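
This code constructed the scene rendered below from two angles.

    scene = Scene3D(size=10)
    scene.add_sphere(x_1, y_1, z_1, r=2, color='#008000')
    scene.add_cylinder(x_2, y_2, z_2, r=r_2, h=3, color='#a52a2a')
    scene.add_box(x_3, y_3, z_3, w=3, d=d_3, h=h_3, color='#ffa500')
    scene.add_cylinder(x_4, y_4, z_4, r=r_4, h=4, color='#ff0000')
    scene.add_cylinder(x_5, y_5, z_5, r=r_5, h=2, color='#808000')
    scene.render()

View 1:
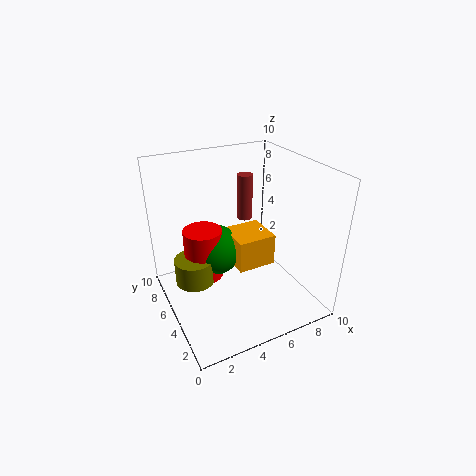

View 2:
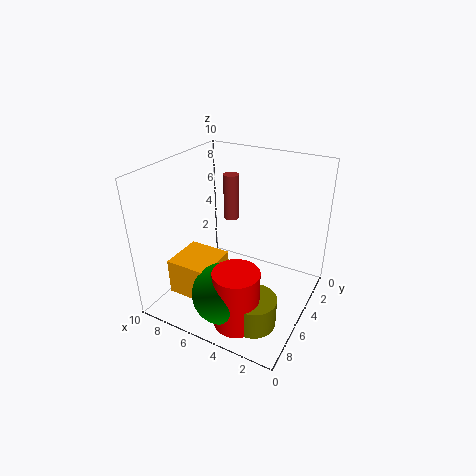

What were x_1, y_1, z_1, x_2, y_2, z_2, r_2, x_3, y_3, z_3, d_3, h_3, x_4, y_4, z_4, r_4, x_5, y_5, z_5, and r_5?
x_1 = 4.5; y_1 = 8; z_1 = 2.5; x_2 = 5.5; y_2 = 5; z_2 = 6.5; r_2 = 0.5; x_3 = 5.5; y_3 = 5.5; z_3 = 1.5; d_3 = 3; h_3 = 2.5; x_4 = 3.5; y_4 = 8; z_4 = 0.5; r_4 = 1.5; x_5 = 2.5; y_5 = 7.5; z_5 = 0.5; r_5 = 1.5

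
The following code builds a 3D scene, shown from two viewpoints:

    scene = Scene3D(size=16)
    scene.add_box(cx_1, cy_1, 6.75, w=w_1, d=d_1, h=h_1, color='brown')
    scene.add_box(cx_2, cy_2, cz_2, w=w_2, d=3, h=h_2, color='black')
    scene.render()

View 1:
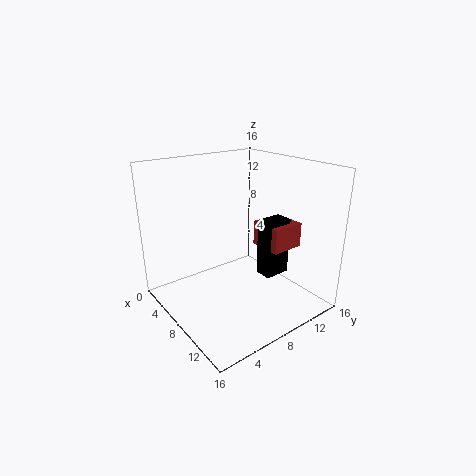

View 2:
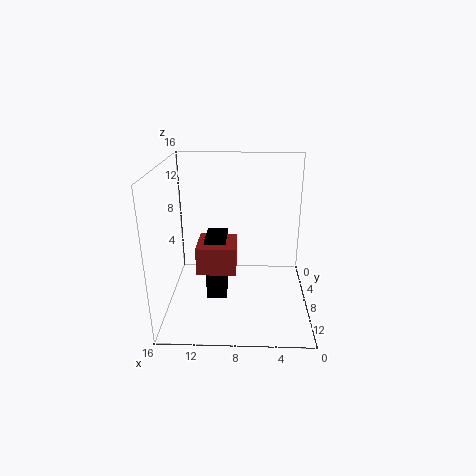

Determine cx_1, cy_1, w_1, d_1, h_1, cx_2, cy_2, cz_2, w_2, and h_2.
cx_1 = 8; cy_1 = 10.25; w_1 = 3.75; d_1 = 3.75; h_1 = 2.75; cx_2 = 9; cy_2 = 10; cz_2 = 3.5; w_2 = 2; h_2 = 6.5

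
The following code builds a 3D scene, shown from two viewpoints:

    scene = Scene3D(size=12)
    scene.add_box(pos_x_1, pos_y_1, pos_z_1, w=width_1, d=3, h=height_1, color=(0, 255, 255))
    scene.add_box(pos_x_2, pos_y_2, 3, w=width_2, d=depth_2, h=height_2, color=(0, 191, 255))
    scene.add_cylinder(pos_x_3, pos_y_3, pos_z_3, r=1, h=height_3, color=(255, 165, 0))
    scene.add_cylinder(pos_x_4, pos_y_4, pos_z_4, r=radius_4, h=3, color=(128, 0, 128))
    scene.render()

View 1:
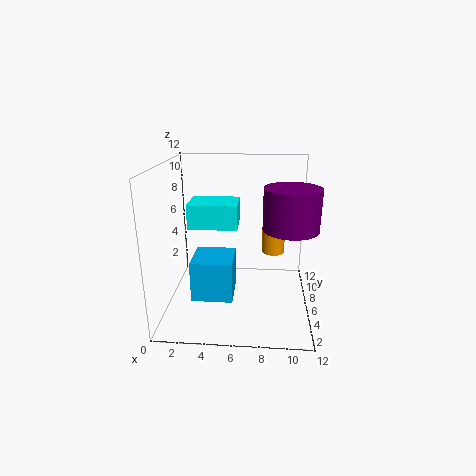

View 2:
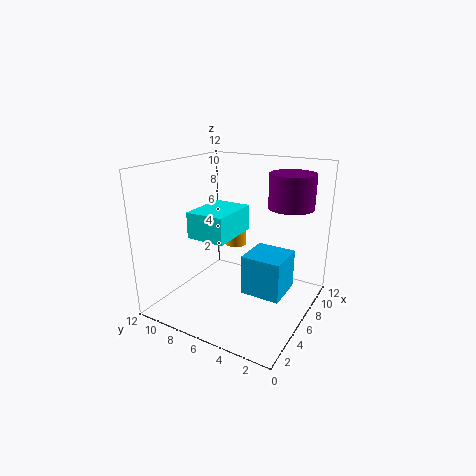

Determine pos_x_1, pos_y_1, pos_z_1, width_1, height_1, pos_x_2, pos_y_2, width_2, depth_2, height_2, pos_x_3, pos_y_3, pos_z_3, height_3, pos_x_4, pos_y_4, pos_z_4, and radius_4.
pos_x_1 = 2
pos_y_1 = 5
pos_z_1 = 7
width_1 = 4
height_1 = 2
pos_x_2 = 3
pos_y_2 = 1
width_2 = 3
depth_2 = 3
height_2 = 3
pos_x_3 = 9
pos_y_3 = 8
pos_z_3 = 4
height_3 = 2
pos_x_4 = 10
pos_y_4 = 3
pos_z_4 = 8
radius_4 = 2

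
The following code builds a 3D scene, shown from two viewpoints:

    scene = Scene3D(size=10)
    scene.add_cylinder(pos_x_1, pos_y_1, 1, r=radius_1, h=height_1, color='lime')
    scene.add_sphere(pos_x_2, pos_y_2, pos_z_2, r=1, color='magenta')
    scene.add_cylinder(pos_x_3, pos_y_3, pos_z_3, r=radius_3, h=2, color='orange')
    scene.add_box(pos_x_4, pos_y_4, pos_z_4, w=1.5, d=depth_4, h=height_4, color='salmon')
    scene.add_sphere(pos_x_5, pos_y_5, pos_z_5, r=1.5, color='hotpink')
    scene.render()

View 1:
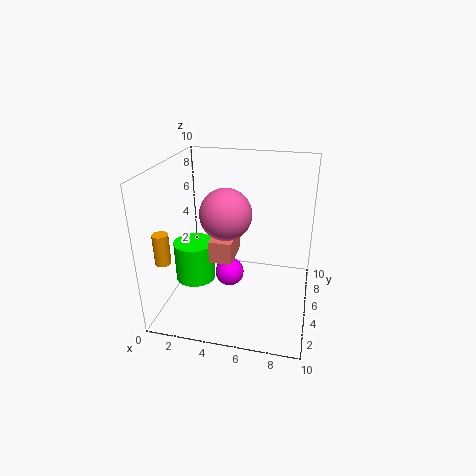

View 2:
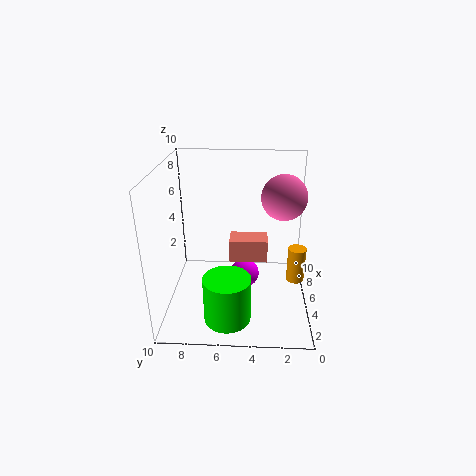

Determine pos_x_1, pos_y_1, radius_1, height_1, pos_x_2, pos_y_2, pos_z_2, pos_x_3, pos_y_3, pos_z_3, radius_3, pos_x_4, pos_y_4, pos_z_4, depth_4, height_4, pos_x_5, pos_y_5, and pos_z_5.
pos_x_1 = 1.5
pos_y_1 = 5.5
radius_1 = 1.5
height_1 = 3
pos_x_2 = 4.5
pos_y_2 = 4.5
pos_z_2 = 2.5
pos_x_3 = 1
pos_y_3 = 1.5
pos_z_3 = 4.5
radius_3 = 0.5
pos_x_4 = 3.5
pos_y_4 = 3
pos_z_4 = 4
depth_4 = 2.5
height_4 = 1.5
pos_x_5 = 5
pos_y_5 = 2
pos_z_5 = 8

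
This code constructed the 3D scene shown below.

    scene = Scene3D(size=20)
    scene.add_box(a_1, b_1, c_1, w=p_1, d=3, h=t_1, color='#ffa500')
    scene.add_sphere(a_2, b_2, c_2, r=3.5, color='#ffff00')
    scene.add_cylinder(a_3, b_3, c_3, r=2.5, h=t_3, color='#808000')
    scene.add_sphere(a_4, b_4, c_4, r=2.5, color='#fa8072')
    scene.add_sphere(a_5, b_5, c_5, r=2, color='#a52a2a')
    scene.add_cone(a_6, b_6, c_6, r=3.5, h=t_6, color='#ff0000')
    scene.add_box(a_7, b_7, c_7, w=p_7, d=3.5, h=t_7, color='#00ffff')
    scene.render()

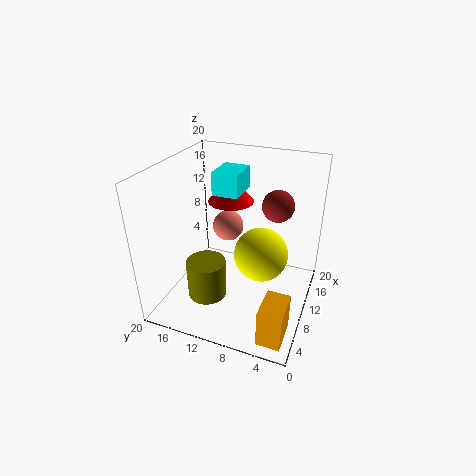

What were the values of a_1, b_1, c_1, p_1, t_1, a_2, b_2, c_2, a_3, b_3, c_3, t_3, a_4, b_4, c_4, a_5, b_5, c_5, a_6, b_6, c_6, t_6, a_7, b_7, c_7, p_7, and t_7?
a_1 = 0.5, b_1 = 1, c_1 = 1.5, p_1 = 4.5, t_1 = 5, a_2 = 8, b_2 = 6, c_2 = 9.5, a_3 = 4, b_3 = 12, c_3 = 4.5, t_3 = 5, a_4 = 17, b_4 = 14.5, c_4 = 7.5, a_5 = 9.5, b_5 = 4.5, c_5 = 16, a_6 = 16, b_6 = 13.5, c_6 = 12.5, t_6 = 4, a_7 = 8.5, b_7 = 9.5, c_7 = 16.5, p_7 = 4.5, t_7 = 3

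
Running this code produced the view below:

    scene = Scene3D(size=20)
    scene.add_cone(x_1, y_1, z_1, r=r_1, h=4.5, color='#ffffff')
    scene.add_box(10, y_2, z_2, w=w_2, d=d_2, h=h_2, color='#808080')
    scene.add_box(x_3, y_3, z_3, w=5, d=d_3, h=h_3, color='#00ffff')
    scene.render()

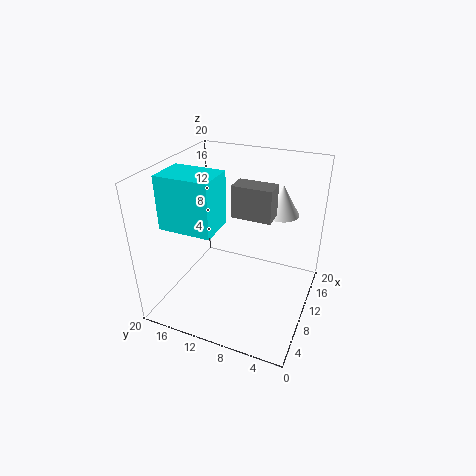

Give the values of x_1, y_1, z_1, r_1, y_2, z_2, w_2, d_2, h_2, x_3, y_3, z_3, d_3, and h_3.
x_1 = 15.5
y_1 = 5.5
z_1 = 12
r_1 = 2.5
y_2 = 5.5
z_2 = 13
w_2 = 3
d_2 = 5.5
h_2 = 4.5
x_3 = 3.5
y_3 = 11
z_3 = 13
d_3 = 7
h_3 = 7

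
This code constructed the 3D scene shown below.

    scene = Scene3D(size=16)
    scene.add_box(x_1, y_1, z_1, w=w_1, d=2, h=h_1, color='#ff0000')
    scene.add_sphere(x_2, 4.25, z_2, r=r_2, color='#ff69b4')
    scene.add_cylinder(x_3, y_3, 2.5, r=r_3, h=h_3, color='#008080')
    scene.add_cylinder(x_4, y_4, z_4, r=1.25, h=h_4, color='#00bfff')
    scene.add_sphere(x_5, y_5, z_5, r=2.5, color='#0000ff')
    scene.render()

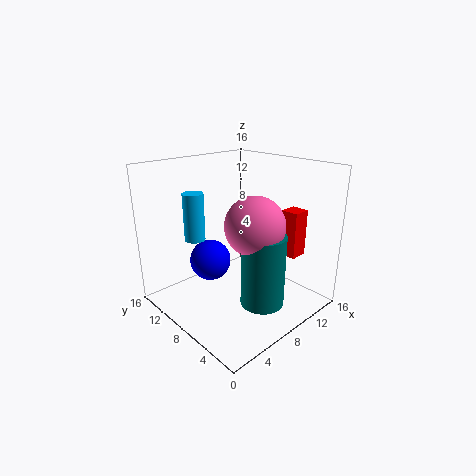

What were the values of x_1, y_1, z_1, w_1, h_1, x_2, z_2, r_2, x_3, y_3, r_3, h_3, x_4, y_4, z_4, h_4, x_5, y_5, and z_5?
x_1 = 12
y_1 = 3.25
z_1 = 5.75
w_1 = 2
h_1 = 5.25
x_2 = 6.75
z_2 = 10.75
r_2 = 3
x_3 = 7
y_3 = 3.25
r_3 = 2.25
h_3 = 7.5
x_4 = 6.25
y_4 = 13.75
z_4 = 6.5
h_4 = 5.75
x_5 = 7.5
y_5 = 12.5
z_5 = 3.75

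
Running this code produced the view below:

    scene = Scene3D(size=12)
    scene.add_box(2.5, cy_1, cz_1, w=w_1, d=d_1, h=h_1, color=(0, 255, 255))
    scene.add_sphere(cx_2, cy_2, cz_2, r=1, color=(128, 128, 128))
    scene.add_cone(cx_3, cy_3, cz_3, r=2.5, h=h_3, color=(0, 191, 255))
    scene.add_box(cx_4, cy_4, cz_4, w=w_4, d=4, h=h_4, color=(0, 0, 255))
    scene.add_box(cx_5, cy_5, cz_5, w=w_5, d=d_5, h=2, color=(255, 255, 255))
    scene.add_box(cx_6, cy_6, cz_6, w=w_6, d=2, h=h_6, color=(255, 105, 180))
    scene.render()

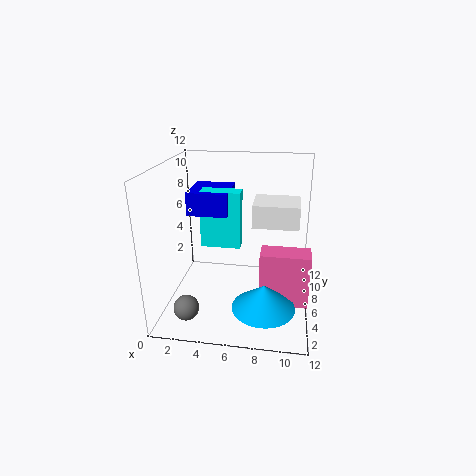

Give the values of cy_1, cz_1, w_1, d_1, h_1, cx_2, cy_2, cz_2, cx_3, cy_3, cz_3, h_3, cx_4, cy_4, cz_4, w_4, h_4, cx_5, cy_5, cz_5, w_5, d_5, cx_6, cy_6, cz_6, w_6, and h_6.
cy_1 = 7, cz_1 = 4.5, w_1 = 3.5, d_1 = 1.5, h_1 = 5, cx_2 = 2.5, cy_2 = 2, cz_2 = 1.5, cx_3 = 8.5, cy_3 = 3, cz_3 = 1.5, h_3 = 2, cx_4 = 1.5, cy_4 = 6.5, cz_4 = 7.5, w_4 = 3.5, h_4 = 2, cx_5 = 7, cy_5 = 7, cz_5 = 6.5, w_5 = 4, d_5 = 3.5, cx_6 = 8, cy_6 = 4, cz_6 = 1, w_6 = 4, h_6 = 4.5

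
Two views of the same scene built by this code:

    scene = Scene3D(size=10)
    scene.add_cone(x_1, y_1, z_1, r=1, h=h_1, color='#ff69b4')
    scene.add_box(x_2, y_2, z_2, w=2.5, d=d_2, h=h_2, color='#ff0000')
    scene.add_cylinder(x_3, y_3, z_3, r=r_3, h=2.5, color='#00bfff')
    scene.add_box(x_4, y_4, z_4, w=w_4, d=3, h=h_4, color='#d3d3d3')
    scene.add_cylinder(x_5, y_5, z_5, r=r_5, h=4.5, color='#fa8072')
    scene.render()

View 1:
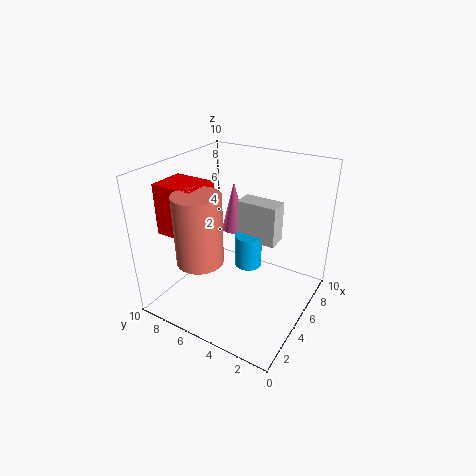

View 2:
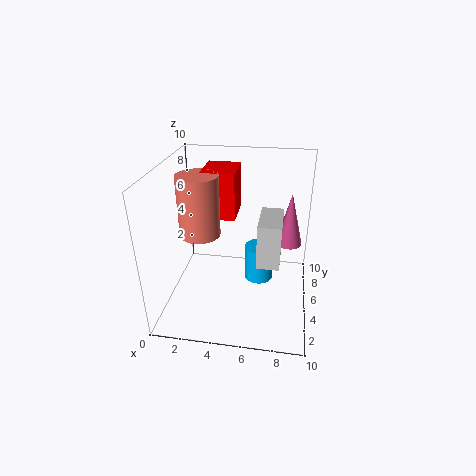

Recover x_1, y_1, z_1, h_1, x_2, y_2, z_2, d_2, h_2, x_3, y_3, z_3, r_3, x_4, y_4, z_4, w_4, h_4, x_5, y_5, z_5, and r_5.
x_1 = 8.5; y_1 = 7.5; z_1 = 3.5; h_1 = 4; x_2 = 2; y_2 = 6.5; z_2 = 5.5; d_2 = 3; h_2 = 3.5; x_3 = 6.5; y_3 = 5; z_3 = 2; r_3 = 1; x_4 = 6.5; y_4 = 3; z_4 = 4; w_4 = 1.5; h_4 = 3; x_5 = 2; y_5 = 6; z_5 = 4.5; r_5 = 1.5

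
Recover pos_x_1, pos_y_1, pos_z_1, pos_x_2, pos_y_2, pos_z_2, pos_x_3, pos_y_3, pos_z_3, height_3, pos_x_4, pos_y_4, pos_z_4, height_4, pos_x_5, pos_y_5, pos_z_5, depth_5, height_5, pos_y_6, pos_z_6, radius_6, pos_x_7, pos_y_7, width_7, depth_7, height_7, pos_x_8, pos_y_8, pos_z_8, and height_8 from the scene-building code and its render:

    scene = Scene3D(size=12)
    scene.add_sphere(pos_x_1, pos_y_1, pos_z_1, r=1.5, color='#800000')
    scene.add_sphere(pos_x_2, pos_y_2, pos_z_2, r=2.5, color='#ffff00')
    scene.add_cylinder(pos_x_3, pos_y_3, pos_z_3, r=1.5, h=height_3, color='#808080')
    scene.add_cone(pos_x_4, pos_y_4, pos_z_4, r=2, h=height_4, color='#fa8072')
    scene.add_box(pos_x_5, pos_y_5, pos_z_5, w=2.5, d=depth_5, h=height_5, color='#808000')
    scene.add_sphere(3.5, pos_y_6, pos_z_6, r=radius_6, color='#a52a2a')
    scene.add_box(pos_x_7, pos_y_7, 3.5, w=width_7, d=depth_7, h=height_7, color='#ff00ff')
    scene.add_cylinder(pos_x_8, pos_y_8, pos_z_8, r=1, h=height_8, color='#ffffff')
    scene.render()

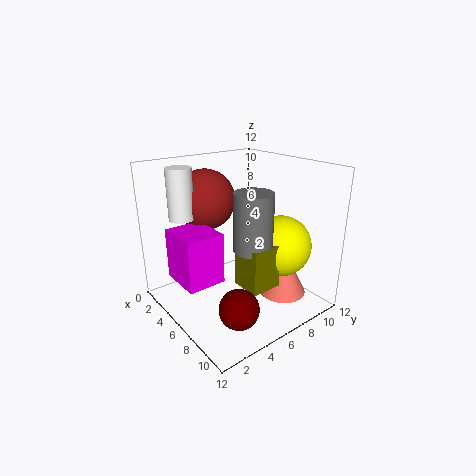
pos_x_1 = 10; pos_y_1 = 3; pos_z_1 = 2.5; pos_x_2 = 8.5; pos_y_2 = 8.5; pos_z_2 = 5.5; pos_x_3 = 8.5; pos_y_3 = 5.5; pos_z_3 = 6; height_3 = 4.5; pos_x_4 = 8.5; pos_y_4 = 9; pos_z_4 = 1; height_4 = 4; pos_x_5 = 7.5; pos_y_5 = 4.5; pos_z_5 = 3; depth_5 = 2.5; height_5 = 3.5; pos_y_6 = 4.5; pos_z_6 = 9; radius_6 = 2.5; pos_x_7 = 4; pos_y_7 = 0.5; width_7 = 3.5; depth_7 = 3; height_7 = 4; pos_x_8 = 4; pos_y_8 = 2; pos_z_8 = 8; height_8 = 4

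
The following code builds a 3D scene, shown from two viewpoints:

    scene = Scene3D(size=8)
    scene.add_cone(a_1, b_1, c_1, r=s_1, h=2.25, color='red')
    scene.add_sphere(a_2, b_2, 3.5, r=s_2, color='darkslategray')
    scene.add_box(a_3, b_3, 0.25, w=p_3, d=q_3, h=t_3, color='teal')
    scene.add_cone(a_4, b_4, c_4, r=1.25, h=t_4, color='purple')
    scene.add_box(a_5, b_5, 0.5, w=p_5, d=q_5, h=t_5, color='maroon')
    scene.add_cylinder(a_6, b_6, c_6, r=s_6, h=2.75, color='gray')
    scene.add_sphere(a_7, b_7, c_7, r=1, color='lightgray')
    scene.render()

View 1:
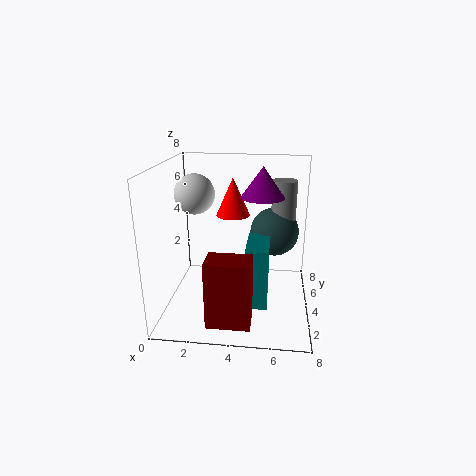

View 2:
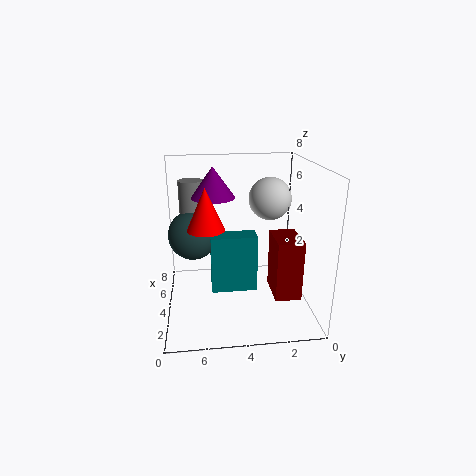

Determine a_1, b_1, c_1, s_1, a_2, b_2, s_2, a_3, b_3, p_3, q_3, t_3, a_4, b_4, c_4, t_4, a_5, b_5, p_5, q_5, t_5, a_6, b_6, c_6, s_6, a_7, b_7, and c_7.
a_1 = 3.5
b_1 = 5.75
c_1 = 4.75
s_1 = 1
a_2 = 6
b_2 = 6.5
s_2 = 1.5
a_3 = 4.5
b_3 = 2.75
p_3 = 1.25
q_3 = 2.75
t_3 = 3.5
a_4 = 5.25
b_4 = 5.25
c_4 = 6
t_4 = 1.75
a_5 = 2.75
b_5 = 0.5
p_5 = 2.25
q_5 = 1.5
t_5 = 3.5
a_6 = 6.5
b_6 = 6.5
c_6 = 4
s_6 = 0.75
a_7 = 2
b_7 = 2.75
c_7 = 6.75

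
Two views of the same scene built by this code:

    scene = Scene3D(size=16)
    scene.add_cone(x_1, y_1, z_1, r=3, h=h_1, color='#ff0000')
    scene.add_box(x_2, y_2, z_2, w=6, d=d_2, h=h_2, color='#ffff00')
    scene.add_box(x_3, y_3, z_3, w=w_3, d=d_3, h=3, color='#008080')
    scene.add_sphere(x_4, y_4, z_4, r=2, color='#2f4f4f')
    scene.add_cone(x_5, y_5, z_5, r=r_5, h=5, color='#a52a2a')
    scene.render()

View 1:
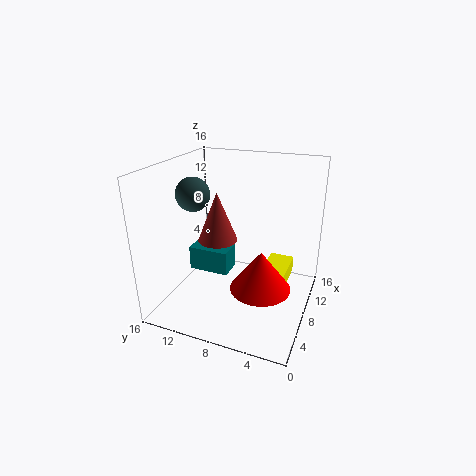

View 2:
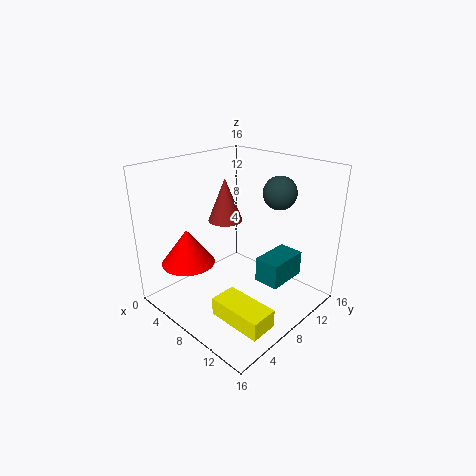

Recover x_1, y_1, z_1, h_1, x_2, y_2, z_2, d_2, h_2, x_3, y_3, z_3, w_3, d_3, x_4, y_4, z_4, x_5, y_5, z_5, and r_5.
x_1 = 4; y_1 = 4; z_1 = 5; h_1 = 4; x_2 = 9; y_2 = 3; z_2 = 1; d_2 = 3; h_2 = 2; x_3 = 9; y_3 = 10; z_3 = 2; w_3 = 3; d_3 = 5; x_4 = 9; y_4 = 14; z_4 = 12; x_5 = 5; y_5 = 9; z_5 = 9; r_5 = 2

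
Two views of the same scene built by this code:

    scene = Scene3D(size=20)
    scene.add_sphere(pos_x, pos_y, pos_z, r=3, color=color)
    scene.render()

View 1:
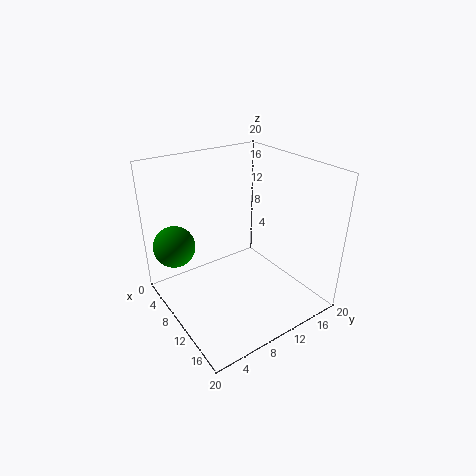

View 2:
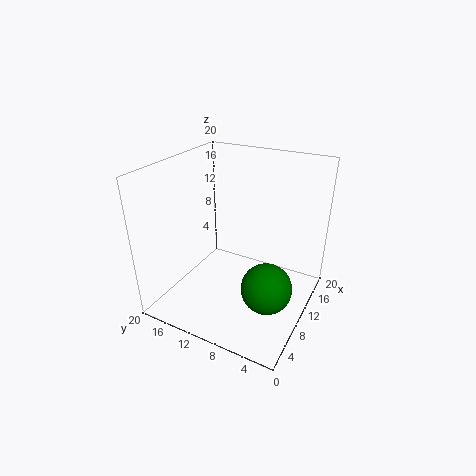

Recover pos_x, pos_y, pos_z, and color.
pos_x = 4, pos_y = 3, pos_z = 8, color = 'green'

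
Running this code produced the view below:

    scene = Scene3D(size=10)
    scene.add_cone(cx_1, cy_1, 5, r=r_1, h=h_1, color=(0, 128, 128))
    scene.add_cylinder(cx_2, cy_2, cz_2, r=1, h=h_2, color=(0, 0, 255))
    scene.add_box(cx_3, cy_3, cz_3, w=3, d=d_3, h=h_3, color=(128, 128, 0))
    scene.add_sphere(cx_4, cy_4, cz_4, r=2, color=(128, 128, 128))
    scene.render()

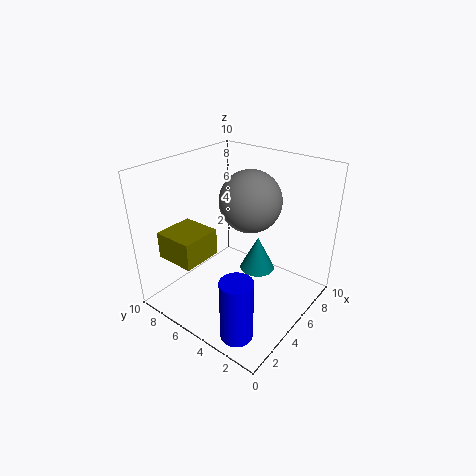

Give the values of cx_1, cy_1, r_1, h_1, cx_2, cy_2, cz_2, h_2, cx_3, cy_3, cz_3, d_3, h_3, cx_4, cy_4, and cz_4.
cx_1 = 3, cy_1 = 2, r_1 = 1, h_1 = 2, cx_2 = 1, cy_2 = 2, cz_2 = 1, h_2 = 4, cx_3 = 2, cy_3 = 7, cz_3 = 3, d_3 = 3, h_3 = 2, cx_4 = 5, cy_4 = 4, cz_4 = 8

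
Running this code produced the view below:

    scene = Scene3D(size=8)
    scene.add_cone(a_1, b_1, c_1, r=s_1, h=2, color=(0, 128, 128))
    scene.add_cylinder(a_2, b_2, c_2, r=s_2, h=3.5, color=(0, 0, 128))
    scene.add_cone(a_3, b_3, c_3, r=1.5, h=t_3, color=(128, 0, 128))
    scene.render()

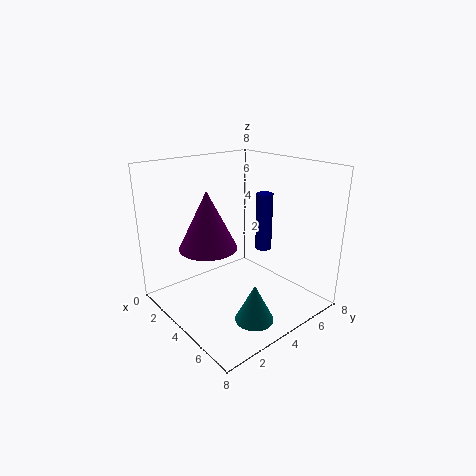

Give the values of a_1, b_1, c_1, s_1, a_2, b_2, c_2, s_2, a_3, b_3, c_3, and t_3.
a_1 = 6.5
b_1 = 3
c_1 = 0.5
s_1 = 1
a_2 = 3.5
b_2 = 6.5
c_2 = 2.5
s_2 = 0.5
a_3 = 4
b_3 = 2
c_3 = 4
t_3 = 3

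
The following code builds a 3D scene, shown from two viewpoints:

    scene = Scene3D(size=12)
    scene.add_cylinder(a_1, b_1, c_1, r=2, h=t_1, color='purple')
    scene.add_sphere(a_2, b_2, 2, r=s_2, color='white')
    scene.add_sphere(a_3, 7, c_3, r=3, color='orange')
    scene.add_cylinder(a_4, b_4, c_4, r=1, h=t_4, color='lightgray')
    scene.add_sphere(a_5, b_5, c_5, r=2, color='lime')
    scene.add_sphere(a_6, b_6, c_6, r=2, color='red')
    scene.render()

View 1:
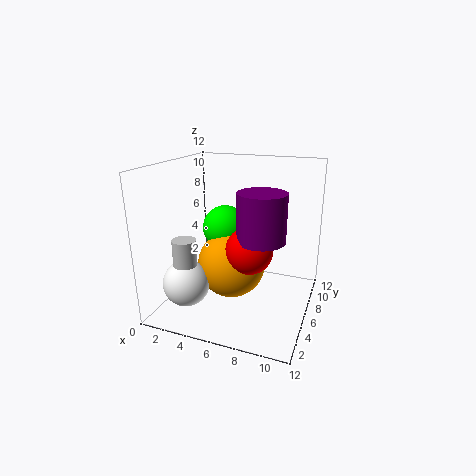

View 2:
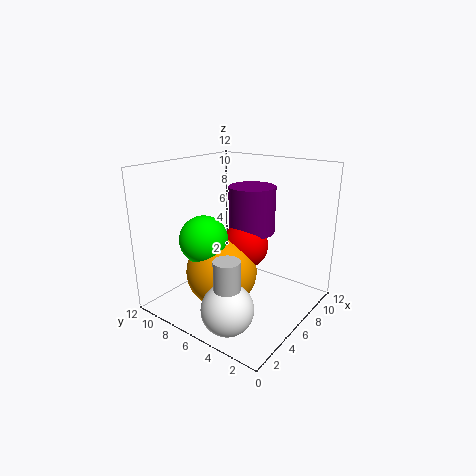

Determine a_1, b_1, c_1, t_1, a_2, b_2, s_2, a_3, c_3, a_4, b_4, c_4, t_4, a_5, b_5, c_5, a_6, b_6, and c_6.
a_1 = 8, b_1 = 6, c_1 = 6, t_1 = 4, a_2 = 2, b_2 = 4, s_2 = 2, a_3 = 5, c_3 = 3, a_4 = 2, b_4 = 4, c_4 = 1, t_4 = 5, a_5 = 4, b_5 = 8, c_5 = 6, a_6 = 7, b_6 = 6, c_6 = 5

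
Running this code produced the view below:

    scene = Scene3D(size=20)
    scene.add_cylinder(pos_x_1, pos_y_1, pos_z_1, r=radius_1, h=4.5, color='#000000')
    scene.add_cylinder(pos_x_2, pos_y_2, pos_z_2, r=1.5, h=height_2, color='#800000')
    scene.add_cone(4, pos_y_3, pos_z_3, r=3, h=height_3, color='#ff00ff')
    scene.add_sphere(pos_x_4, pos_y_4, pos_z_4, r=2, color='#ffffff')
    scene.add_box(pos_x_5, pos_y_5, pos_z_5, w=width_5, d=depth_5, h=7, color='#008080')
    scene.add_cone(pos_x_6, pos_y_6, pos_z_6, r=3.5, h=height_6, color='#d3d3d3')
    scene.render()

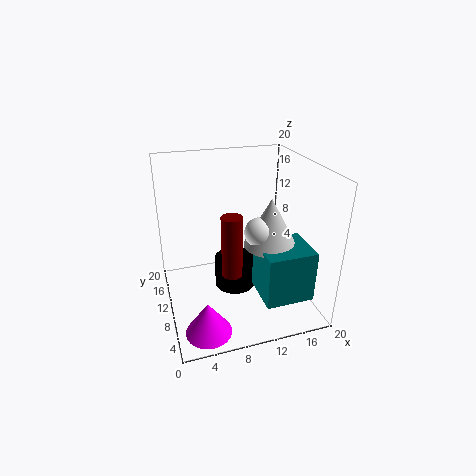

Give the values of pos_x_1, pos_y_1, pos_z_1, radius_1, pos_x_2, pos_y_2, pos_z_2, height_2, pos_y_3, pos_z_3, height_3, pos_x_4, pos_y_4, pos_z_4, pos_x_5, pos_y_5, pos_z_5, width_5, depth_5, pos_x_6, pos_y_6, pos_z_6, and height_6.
pos_x_1 = 10; pos_y_1 = 11.5; pos_z_1 = 1.5; radius_1 = 3; pos_x_2 = 9; pos_y_2 = 9.5; pos_z_2 = 4.5; height_2 = 9; pos_y_3 = 3.5; pos_z_3 = 0.5; height_3 = 4.5; pos_x_4 = 12; pos_y_4 = 7; pos_z_4 = 12; pos_x_5 = 11.5; pos_y_5 = 2; pos_z_5 = 3.5; width_5 = 6.5; depth_5 = 6; pos_x_6 = 13.5; pos_y_6 = 7; pos_z_6 = 10; height_6 = 6.5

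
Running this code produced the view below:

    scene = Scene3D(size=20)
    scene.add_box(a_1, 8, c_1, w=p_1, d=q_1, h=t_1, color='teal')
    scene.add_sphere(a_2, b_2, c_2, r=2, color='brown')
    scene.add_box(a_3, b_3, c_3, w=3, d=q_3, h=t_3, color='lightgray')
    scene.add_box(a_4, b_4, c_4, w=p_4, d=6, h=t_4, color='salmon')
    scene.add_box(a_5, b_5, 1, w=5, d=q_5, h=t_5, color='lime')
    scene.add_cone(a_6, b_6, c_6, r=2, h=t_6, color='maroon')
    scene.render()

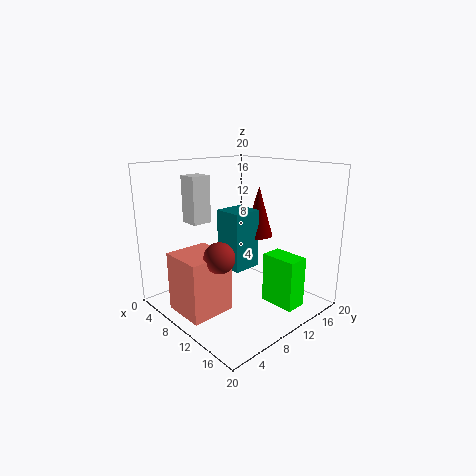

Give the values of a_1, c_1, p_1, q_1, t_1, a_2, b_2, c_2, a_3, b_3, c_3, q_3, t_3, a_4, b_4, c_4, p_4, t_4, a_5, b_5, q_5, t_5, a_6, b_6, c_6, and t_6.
a_1 = 8
c_1 = 6
p_1 = 4
q_1 = 4
t_1 = 8
a_2 = 12
b_2 = 5
c_2 = 9
a_3 = 1
b_3 = 7
c_3 = 11
q_3 = 3
t_3 = 7
a_4 = 6
b_4 = 1
c_4 = 1
p_4 = 6
t_4 = 8
a_5 = 13
b_5 = 12
q_5 = 3
t_5 = 7
a_6 = 11
b_6 = 13
c_6 = 10
t_6 = 7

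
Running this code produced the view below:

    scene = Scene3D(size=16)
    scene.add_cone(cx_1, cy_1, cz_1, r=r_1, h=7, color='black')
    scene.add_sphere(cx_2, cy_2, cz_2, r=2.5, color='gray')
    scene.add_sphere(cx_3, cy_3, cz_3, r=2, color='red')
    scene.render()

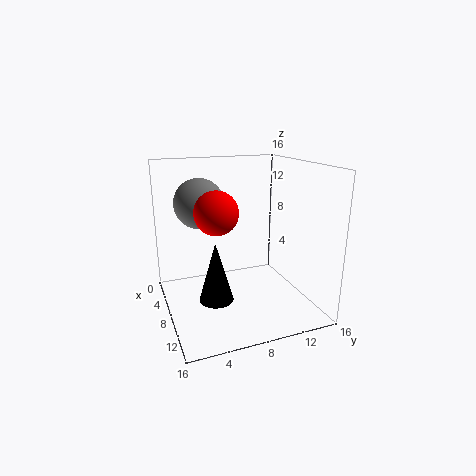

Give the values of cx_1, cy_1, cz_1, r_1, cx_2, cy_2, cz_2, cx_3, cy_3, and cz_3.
cx_1 = 7.5
cy_1 = 5.5
cz_1 = 0.5
r_1 = 2
cx_2 = 9
cy_2 = 3.5
cz_2 = 12.5
cx_3 = 13
cy_3 = 4
cz_3 = 12.5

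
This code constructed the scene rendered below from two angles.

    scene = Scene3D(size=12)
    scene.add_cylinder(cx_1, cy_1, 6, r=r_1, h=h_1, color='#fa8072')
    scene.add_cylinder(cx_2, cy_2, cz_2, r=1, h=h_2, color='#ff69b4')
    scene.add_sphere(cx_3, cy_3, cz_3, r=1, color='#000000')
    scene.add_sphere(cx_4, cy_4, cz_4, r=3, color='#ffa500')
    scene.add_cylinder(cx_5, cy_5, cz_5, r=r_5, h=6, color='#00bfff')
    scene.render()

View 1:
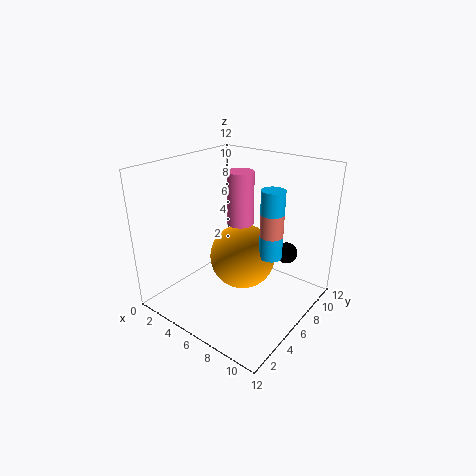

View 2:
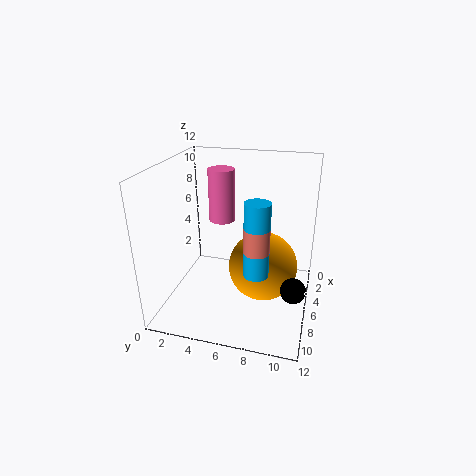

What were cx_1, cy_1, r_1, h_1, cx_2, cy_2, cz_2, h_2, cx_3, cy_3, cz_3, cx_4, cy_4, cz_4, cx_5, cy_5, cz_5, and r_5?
cx_1 = 8, cy_1 = 8, r_1 = 1, h_1 = 2, cx_2 = 7, cy_2 = 5, cz_2 = 8, h_2 = 4, cx_3 = 8, cy_3 = 11, cz_3 = 3, cx_4 = 5, cy_4 = 8, cz_4 = 3, cx_5 = 8, cy_5 = 8, cz_5 = 4, r_5 = 1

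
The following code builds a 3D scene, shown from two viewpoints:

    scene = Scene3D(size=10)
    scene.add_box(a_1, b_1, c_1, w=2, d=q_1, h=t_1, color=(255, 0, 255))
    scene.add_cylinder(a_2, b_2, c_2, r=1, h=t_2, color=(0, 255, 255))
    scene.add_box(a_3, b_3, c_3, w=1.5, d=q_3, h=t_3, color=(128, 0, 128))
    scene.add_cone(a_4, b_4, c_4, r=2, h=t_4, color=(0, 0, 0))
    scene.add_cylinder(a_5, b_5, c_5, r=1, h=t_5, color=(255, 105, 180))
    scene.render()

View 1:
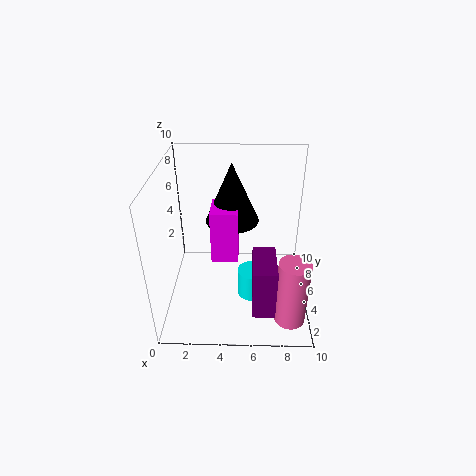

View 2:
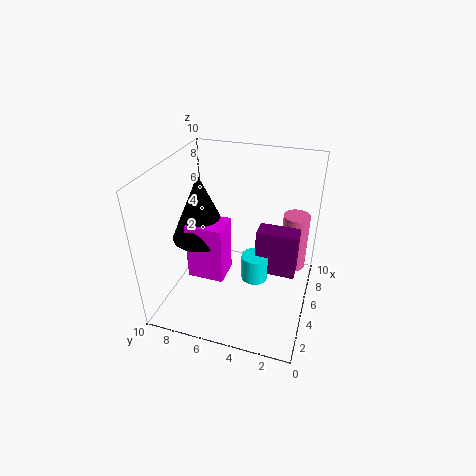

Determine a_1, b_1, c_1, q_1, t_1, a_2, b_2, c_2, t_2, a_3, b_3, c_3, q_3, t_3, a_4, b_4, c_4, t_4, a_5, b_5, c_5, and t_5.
a_1 = 3
b_1 = 5.5
c_1 = 2.5
q_1 = 2.5
t_1 = 4
a_2 = 6
b_2 = 4
c_2 = 1
t_2 = 2
a_3 = 6
b_3 = 1
c_3 = 1.5
q_3 = 3
t_3 = 3.5
a_4 = 4.5
b_4 = 7.5
c_4 = 5
t_4 = 4.5
a_5 = 8.5
b_5 = 1.5
c_5 = 1
t_5 = 4.5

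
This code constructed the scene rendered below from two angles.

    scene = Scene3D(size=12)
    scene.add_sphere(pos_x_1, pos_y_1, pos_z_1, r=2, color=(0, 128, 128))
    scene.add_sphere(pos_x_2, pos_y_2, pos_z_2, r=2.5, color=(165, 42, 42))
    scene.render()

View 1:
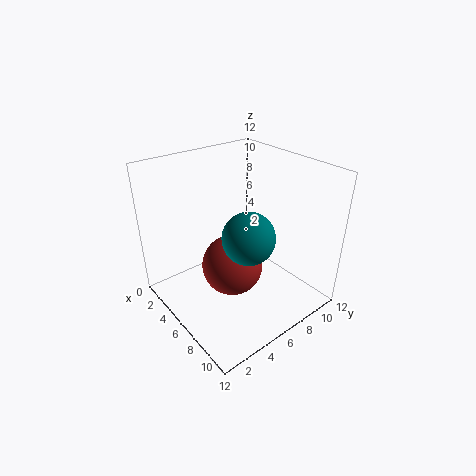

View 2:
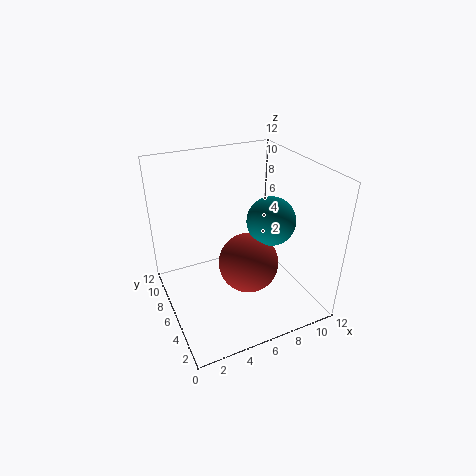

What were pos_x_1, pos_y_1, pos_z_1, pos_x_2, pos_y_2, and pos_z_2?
pos_x_1 = 8.5, pos_y_1 = 5, pos_z_1 = 7.5, pos_x_2 = 6.5, pos_y_2 = 5, pos_z_2 = 4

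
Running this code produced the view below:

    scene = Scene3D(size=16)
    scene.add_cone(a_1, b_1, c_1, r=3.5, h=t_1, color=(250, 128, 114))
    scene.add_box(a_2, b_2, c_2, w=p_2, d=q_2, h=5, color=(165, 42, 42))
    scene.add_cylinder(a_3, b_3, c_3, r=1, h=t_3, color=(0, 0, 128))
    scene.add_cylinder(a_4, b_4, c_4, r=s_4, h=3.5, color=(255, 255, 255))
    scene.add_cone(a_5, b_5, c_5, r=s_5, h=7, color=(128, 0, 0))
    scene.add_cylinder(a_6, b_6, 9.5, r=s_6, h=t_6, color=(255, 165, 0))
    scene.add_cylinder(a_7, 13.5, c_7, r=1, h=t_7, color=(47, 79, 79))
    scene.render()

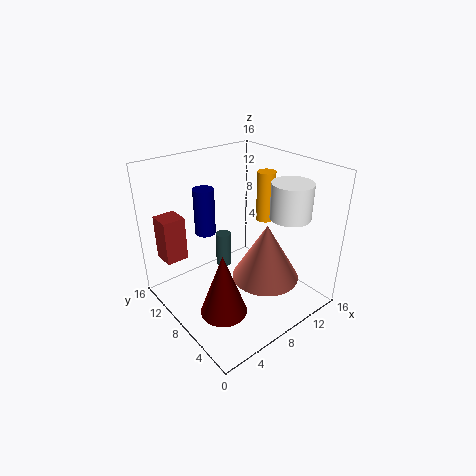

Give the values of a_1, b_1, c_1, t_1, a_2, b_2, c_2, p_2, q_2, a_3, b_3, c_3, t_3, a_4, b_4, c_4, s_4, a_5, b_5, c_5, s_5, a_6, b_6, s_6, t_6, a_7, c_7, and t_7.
a_1 = 8.5
b_1 = 4
c_1 = 5
t_1 = 6
a_2 = 1
b_2 = 11.5
c_2 = 5.5
p_2 = 2.5
q_2 = 2.5
a_3 = 3.5
b_3 = 7.5
c_3 = 10.5
t_3 = 4.5
a_4 = 10
b_4 = 2.5
c_4 = 12
s_4 = 2
a_5 = 4
b_5 = 5.5
c_5 = 1.5
s_5 = 2.5
a_6 = 11.5
b_6 = 7.5
s_6 = 1
t_6 = 5.5
a_7 = 10
c_7 = 1
t_7 = 4.5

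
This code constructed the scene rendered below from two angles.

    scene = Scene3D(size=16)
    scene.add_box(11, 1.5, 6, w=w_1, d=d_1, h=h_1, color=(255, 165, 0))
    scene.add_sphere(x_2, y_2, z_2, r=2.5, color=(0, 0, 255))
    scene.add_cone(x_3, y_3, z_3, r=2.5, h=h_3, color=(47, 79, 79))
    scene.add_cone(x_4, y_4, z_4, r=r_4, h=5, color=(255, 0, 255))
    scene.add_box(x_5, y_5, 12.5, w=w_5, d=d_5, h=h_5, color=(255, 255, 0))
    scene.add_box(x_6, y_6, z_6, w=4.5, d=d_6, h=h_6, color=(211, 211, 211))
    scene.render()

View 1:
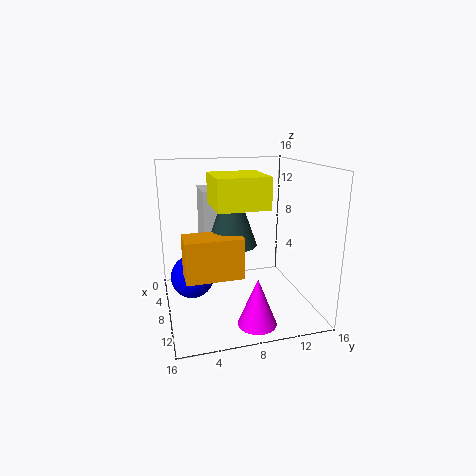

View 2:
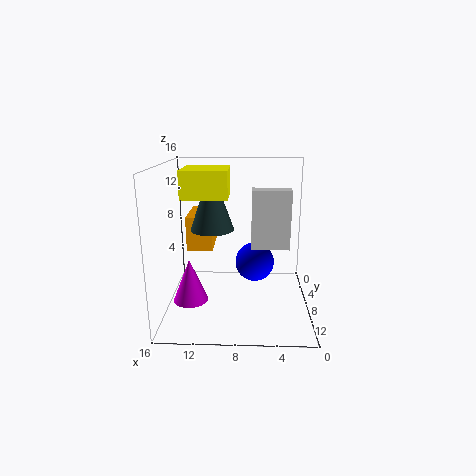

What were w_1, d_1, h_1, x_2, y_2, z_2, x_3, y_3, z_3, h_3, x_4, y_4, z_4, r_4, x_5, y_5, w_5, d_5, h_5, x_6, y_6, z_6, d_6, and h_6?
w_1 = 3, d_1 = 5.5, h_1 = 4, x_2 = 6, y_2 = 3, z_2 = 3, x_3 = 11, y_3 = 6.5, z_3 = 8.5, h_3 = 7, x_4 = 13.5, y_4 = 8.5, z_4 = 0.5, r_4 = 2, x_5 = 9, y_5 = 4.5, w_5 = 5, d_5 = 5, h_5 = 3, x_6 = 2, y_6 = 4.5, z_6 = 6, d_6 = 2, h_6 = 7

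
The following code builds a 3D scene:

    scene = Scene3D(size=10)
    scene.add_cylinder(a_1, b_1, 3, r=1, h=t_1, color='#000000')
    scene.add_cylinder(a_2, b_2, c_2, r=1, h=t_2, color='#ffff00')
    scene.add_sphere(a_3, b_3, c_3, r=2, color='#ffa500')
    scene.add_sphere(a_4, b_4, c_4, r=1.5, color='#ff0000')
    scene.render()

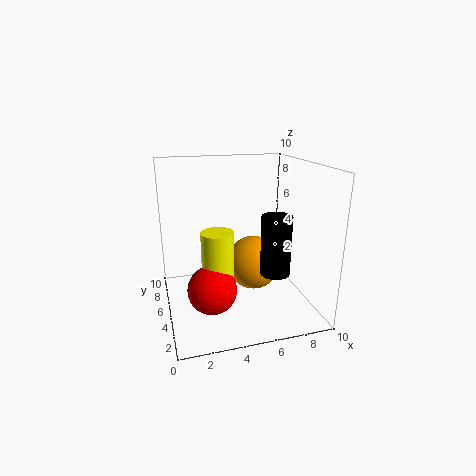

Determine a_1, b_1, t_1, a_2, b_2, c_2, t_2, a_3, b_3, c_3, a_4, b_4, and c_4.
a_1 = 7, b_1 = 3, t_1 = 4, a_2 = 3, b_2 = 2.5, c_2 = 2, t_2 = 4.5, a_3 = 6.5, b_3 = 6, c_3 = 2.5, a_4 = 2.5, b_4 = 2, c_4 = 3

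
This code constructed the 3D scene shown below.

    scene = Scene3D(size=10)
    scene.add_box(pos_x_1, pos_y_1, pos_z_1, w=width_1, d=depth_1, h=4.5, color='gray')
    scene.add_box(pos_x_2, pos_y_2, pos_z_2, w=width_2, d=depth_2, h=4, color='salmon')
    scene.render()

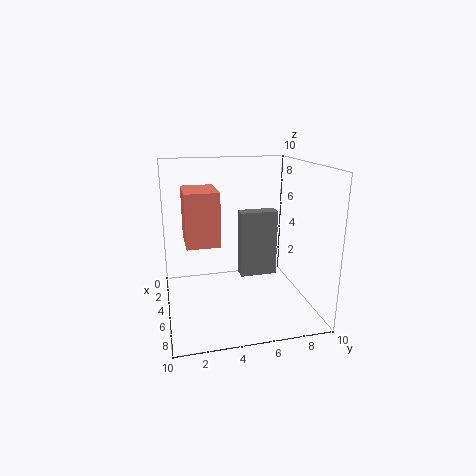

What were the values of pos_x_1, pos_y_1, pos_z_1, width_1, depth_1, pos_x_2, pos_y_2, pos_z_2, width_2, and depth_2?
pos_x_1 = 5; pos_y_1 = 5; pos_z_1 = 2.5; width_1 = 1; depth_1 = 2.5; pos_x_2 = 0.5; pos_y_2 = 1.5; pos_z_2 = 4; width_2 = 3.5; depth_2 = 2.5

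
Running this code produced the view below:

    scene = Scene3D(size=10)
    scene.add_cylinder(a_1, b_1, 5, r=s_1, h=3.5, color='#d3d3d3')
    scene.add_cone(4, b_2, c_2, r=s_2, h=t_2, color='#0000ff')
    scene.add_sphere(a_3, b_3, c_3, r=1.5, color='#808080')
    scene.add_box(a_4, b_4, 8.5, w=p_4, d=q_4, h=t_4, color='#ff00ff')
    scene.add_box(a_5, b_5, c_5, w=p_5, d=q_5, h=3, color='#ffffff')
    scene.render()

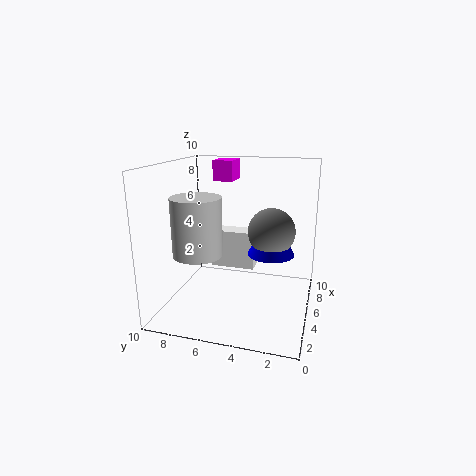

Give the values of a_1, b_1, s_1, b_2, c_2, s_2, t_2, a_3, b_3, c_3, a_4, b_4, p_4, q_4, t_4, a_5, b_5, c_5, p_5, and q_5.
a_1 = 1.5
b_1 = 6.5
s_1 = 1.5
b_2 = 2.5
c_2 = 4.5
s_2 = 1.5
t_2 = 3
a_3 = 4
b_3 = 2.5
c_3 = 6
a_4 = 7
b_4 = 6
p_4 = 2
q_4 = 1.5
t_4 = 1.5
a_5 = 7.5
b_5 = 4.5
c_5 = 1.5
p_5 = 1.5
q_5 = 3.5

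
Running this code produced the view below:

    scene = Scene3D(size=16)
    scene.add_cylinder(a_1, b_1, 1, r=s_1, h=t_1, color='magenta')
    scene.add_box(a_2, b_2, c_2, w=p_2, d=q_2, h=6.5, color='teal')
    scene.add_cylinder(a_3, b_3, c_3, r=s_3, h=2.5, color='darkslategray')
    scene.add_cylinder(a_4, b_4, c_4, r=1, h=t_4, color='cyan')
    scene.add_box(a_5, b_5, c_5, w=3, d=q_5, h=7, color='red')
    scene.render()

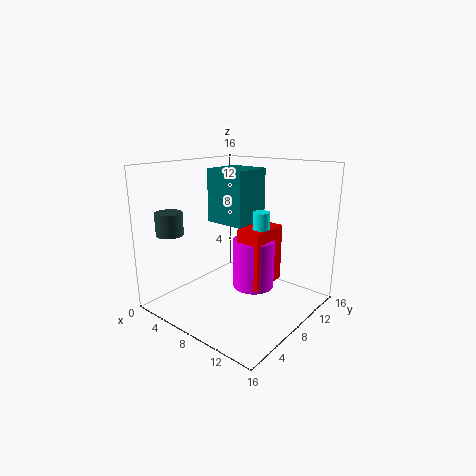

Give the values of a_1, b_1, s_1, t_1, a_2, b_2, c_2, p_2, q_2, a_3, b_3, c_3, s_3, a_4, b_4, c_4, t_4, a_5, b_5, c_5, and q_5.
a_1 = 8
b_1 = 11
s_1 = 2.5
t_1 = 6
a_2 = 2
b_2 = 9.5
c_2 = 8.5
p_2 = 5
q_2 = 5
a_3 = 2.5
b_3 = 3
c_3 = 8.5
s_3 = 1.5
a_4 = 9
b_4 = 11
c_4 = 7.5
t_4 = 3
a_5 = 7
b_5 = 9
c_5 = 1.5
q_5 = 5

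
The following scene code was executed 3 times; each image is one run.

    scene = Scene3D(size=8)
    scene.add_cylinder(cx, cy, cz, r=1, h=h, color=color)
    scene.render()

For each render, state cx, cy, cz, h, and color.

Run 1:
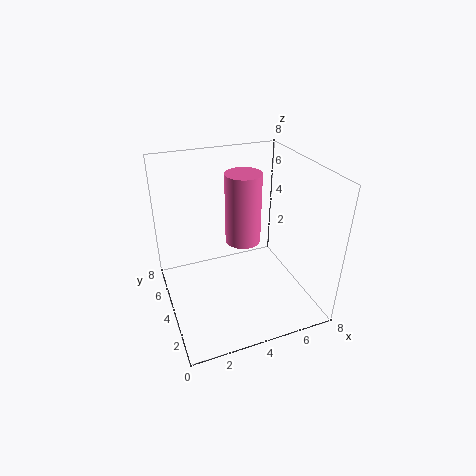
cx = 4.5
cy = 4.5
cz = 3.5
h = 4
color = 'hotpink'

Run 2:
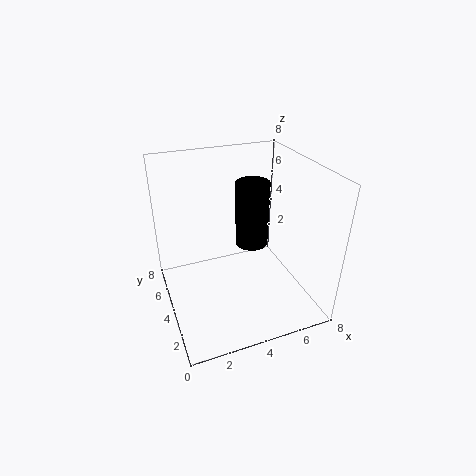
cx = 5.5
cy = 5.5
cz = 2.5
h = 4
color = 'black'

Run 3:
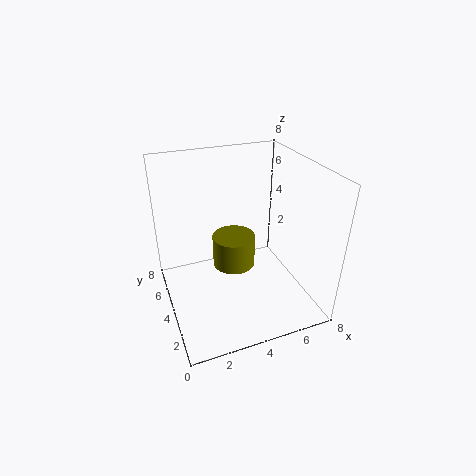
cx = 3
cy = 2
cz = 4
h = 1.5
color = 'olive'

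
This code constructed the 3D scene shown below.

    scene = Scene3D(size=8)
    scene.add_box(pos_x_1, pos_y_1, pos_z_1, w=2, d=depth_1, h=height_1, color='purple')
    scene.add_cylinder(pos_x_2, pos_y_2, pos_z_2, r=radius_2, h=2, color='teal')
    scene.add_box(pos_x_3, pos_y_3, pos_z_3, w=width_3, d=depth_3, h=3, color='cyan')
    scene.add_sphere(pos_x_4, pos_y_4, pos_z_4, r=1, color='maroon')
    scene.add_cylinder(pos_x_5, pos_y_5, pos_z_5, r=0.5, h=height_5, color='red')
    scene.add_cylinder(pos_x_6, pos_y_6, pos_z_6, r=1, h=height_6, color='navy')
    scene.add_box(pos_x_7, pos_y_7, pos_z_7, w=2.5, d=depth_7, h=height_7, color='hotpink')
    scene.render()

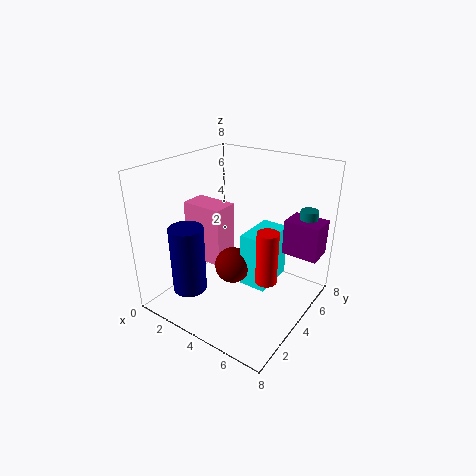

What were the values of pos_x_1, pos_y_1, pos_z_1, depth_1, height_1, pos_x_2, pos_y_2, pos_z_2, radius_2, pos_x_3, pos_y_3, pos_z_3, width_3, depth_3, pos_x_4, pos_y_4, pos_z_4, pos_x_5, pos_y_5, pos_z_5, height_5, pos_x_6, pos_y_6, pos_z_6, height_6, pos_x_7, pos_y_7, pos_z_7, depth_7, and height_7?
pos_x_1 = 6
pos_y_1 = 5.5
pos_z_1 = 3
depth_1 = 1.5
height_1 = 2
pos_x_2 = 7
pos_y_2 = 6.5
pos_z_2 = 3.5
radius_2 = 0.5
pos_x_3 = 4.5
pos_y_3 = 3.5
pos_z_3 = 1.5
width_3 = 1.5
depth_3 = 2.5
pos_x_4 = 4
pos_y_4 = 3.5
pos_z_4 = 2.5
pos_x_5 = 7
pos_y_5 = 2
pos_z_5 = 3.5
height_5 = 2.5
pos_x_6 = 1.5
pos_y_6 = 2.5
pos_z_6 = 0.5
height_6 = 4
pos_x_7 = 0.5
pos_y_7 = 3.5
pos_z_7 = 2
depth_7 = 1.5
height_7 = 3.5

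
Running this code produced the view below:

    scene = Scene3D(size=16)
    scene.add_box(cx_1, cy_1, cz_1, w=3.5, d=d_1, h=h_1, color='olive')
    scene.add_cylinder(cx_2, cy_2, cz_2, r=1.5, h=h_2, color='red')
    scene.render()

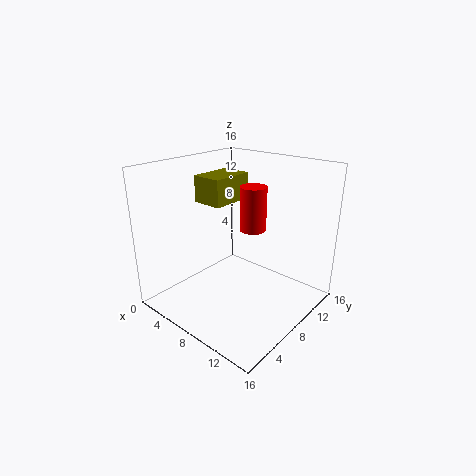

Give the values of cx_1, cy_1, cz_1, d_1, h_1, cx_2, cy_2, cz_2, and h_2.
cx_1 = 3; cy_1 = 6.5; cz_1 = 11.5; d_1 = 5; h_1 = 3; cx_2 = 8.5; cy_2 = 10; cz_2 = 8.5; h_2 = 5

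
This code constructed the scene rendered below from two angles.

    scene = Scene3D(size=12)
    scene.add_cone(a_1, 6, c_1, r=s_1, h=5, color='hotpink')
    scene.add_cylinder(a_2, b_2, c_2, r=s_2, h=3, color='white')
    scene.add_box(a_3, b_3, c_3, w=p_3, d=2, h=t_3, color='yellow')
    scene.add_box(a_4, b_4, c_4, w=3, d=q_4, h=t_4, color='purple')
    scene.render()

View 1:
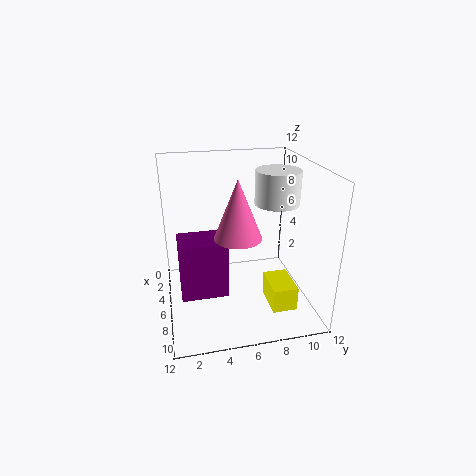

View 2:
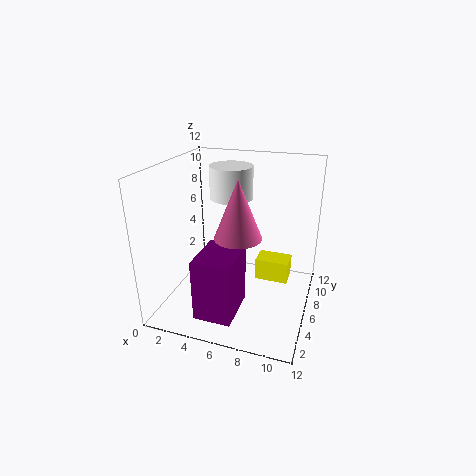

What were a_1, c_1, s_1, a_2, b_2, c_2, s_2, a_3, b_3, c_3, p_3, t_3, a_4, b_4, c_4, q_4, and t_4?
a_1 = 6; c_1 = 6; s_1 = 2; a_2 = 4; b_2 = 10; c_2 = 8; s_2 = 2; a_3 = 7; b_3 = 8; c_3 = 1; p_3 = 3; t_3 = 2; a_4 = 4; b_4 = 1; c_4 = 1; q_4 = 4; t_4 = 5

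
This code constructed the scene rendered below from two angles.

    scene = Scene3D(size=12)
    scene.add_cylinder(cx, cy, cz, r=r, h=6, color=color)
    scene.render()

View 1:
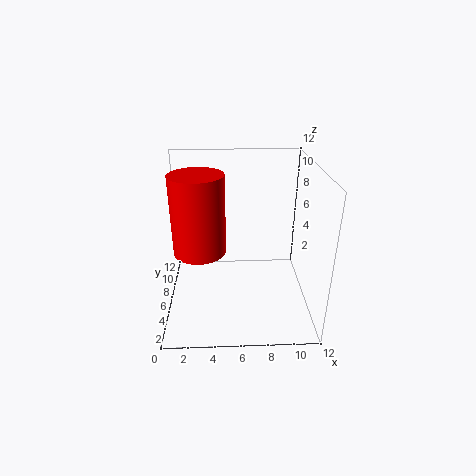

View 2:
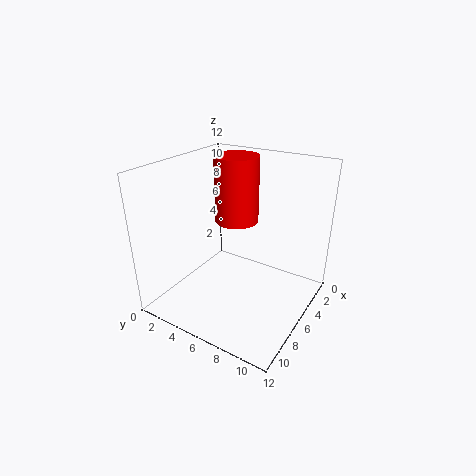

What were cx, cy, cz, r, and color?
cx = 3
cy = 4
cz = 6
r = 2
color = 'red'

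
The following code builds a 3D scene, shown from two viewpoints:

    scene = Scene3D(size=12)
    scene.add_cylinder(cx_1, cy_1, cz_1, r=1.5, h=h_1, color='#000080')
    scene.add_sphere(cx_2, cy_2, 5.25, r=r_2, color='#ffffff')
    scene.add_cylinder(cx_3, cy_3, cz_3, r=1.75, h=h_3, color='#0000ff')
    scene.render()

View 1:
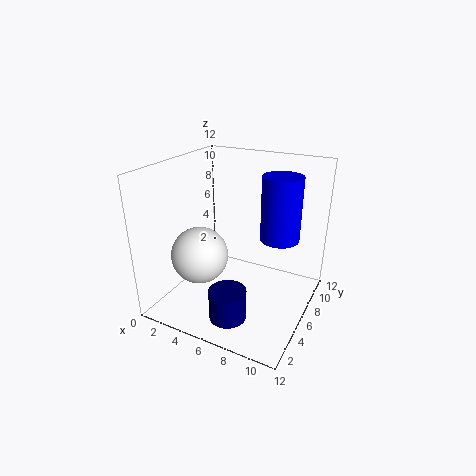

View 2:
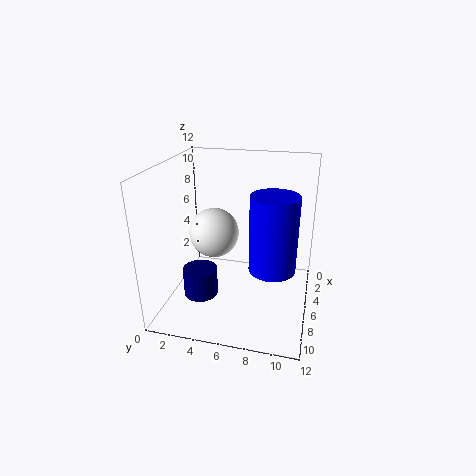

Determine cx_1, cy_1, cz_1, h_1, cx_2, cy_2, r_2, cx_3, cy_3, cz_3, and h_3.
cx_1 = 6.75, cy_1 = 2.75, cz_1 = 0.5, h_1 = 2.5, cx_2 = 4, cy_2 = 3.25, r_2 = 2.25, cx_3 = 8.5, cy_3 = 9.25, cz_3 = 5, h_3 = 5.75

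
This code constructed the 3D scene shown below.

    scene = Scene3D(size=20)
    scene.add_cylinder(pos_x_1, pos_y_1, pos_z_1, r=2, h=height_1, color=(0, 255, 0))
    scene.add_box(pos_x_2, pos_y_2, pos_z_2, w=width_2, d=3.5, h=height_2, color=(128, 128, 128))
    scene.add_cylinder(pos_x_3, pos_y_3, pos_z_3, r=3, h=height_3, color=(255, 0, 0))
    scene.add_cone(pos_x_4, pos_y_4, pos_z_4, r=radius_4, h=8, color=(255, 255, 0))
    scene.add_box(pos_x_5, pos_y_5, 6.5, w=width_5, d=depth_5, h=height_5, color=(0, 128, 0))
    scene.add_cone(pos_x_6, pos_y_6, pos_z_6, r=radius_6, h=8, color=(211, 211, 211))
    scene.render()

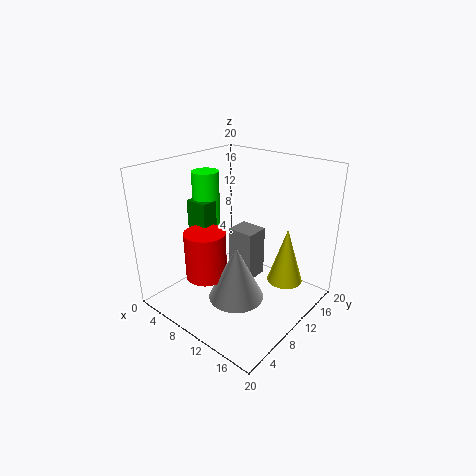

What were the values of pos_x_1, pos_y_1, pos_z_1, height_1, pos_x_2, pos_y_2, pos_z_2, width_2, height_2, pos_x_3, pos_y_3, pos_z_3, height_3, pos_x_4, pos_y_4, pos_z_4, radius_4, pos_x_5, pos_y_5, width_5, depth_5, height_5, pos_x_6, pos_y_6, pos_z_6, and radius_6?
pos_x_1 = 3
pos_y_1 = 11
pos_z_1 = 9
height_1 = 9
pos_x_2 = 7
pos_y_2 = 11.5
pos_z_2 = 2.5
width_2 = 4
height_2 = 7.5
pos_x_3 = 6
pos_y_3 = 7.5
pos_z_3 = 3.5
height_3 = 7
pos_x_4 = 15.5
pos_y_4 = 14
pos_z_4 = 3.5
radius_4 = 2.5
pos_x_5 = 1.5
pos_y_5 = 8.5
width_5 = 3.5
depth_5 = 2.5
height_5 = 7.5
pos_x_6 = 10.5
pos_y_6 = 9
pos_z_6 = 1
radius_6 = 4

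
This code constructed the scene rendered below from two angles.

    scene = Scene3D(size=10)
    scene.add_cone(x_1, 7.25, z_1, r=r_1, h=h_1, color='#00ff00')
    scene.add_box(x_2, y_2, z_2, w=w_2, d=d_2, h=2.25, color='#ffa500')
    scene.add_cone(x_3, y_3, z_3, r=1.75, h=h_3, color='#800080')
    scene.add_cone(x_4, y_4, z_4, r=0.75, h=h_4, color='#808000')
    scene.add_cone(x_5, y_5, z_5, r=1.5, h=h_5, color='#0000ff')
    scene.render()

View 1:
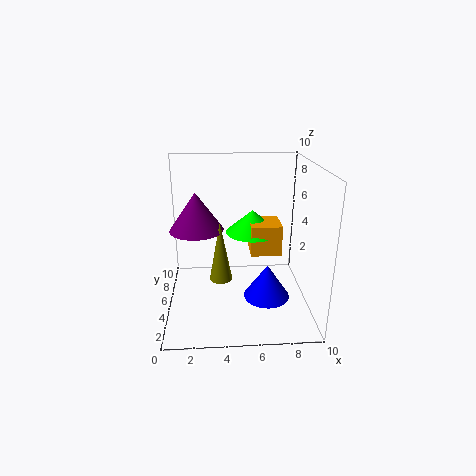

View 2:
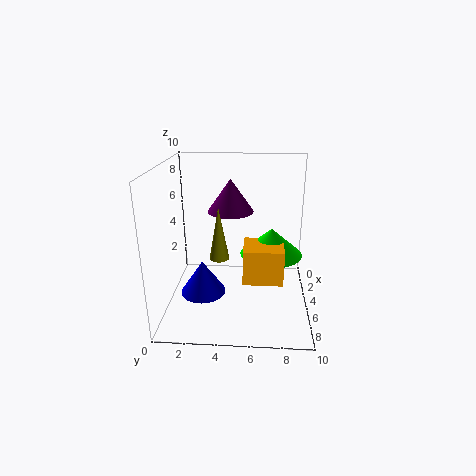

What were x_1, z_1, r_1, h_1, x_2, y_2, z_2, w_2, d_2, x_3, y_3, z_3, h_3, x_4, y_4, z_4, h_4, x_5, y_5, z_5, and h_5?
x_1 = 6.25
z_1 = 4.5
r_1 = 2
h_1 = 1.75
x_2 = 6
y_2 = 5.5
z_2 = 3.25
w_2 = 2.25
d_2 = 2.5
x_3 = 2.25
y_3 = 4.25
z_3 = 6
h_3 = 2.5
x_4 = 3.75
y_4 = 3.5
z_4 = 2.75
h_4 = 4
x_5 = 6.75
y_5 = 2.75
z_5 = 1.75
h_5 = 2.25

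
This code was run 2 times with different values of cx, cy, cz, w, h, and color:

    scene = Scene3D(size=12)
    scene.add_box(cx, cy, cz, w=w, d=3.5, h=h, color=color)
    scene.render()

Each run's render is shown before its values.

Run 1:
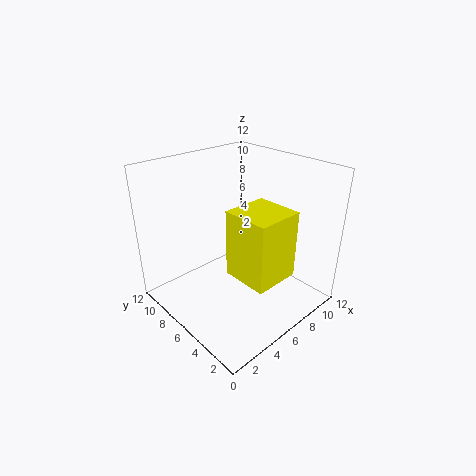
cx = 3
cy = 0.5
cz = 5
w = 3.5
h = 5
color = 'yellow'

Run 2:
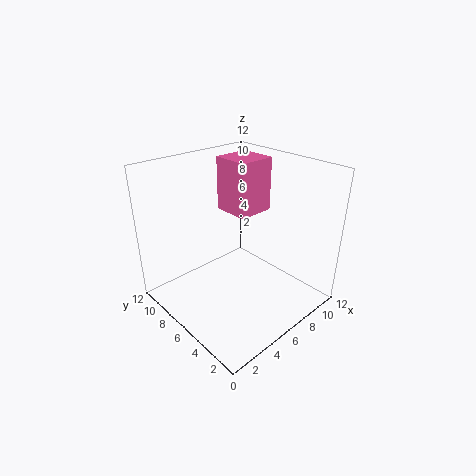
cx = 8
cy = 7.5
cz = 6.5
w = 3.5
h = 5
color = 'hotpink'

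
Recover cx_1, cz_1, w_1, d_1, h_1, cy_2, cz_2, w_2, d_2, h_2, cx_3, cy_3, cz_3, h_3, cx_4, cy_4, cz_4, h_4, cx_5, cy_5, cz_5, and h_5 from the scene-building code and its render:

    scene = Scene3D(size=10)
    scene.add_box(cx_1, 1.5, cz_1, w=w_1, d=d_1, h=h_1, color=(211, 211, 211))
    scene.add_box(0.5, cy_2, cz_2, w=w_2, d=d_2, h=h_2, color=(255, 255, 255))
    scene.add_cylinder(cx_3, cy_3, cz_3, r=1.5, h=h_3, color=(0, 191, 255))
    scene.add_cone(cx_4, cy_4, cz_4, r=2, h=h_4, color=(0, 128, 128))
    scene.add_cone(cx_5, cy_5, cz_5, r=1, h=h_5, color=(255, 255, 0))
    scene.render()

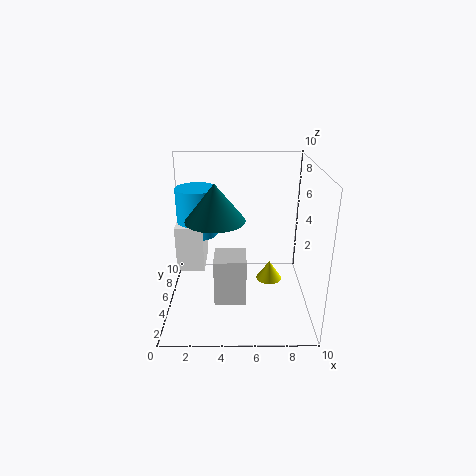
cx_1 = 3.5
cz_1 = 2
w_1 = 2
d_1 = 2
h_1 = 3
cy_2 = 5.5
cz_2 = 2
w_2 = 2
d_2 = 3.5
h_2 = 3.5
cx_3 = 2
cy_3 = 7
cz_3 = 4.5
h_3 = 3.5
cx_4 = 3.5
cy_4 = 4.5
cz_4 = 6.5
h_4 = 2.5
cx_5 = 7.5
cy_5 = 7
cz_5 = 0.5
h_5 = 1.5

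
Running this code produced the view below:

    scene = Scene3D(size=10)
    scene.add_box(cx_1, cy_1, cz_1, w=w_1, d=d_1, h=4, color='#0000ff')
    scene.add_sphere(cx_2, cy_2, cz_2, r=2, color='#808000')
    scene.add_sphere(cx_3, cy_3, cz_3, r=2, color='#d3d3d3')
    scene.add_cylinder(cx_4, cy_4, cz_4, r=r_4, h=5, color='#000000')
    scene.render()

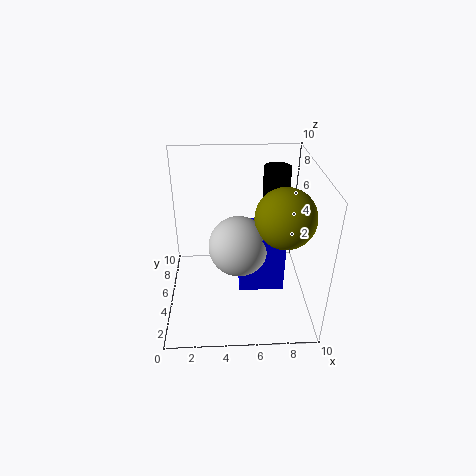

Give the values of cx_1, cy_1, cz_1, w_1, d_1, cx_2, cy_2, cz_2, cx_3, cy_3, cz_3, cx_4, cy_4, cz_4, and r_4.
cx_1 = 5
cy_1 = 3
cz_1 = 2
w_1 = 3
d_1 = 3
cx_2 = 8
cy_2 = 4
cz_2 = 7
cx_3 = 5
cy_3 = 4
cz_3 = 5
cx_4 = 8
cy_4 = 8
cz_4 = 4
r_4 = 1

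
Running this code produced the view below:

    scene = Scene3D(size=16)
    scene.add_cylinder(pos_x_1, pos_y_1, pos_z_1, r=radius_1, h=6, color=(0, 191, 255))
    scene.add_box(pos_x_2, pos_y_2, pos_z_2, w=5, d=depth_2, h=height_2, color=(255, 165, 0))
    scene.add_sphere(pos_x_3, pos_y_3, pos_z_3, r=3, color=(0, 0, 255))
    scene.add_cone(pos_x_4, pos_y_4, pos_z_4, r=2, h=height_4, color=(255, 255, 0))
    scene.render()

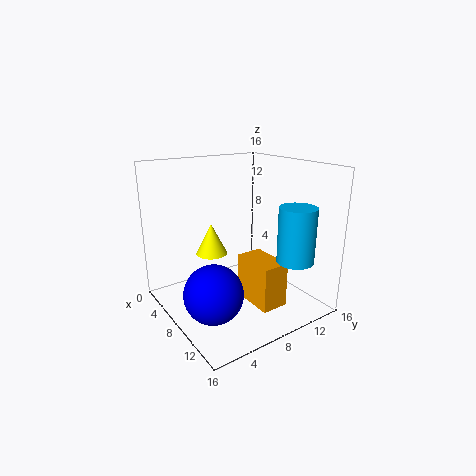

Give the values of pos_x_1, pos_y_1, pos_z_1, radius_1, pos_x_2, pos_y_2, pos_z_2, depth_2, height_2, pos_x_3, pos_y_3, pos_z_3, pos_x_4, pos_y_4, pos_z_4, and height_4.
pos_x_1 = 13
pos_y_1 = 12
pos_z_1 = 6
radius_1 = 2
pos_x_2 = 8
pos_y_2 = 8
pos_z_2 = 1
depth_2 = 3
height_2 = 5
pos_x_3 = 11
pos_y_3 = 3
pos_z_3 = 4
pos_x_4 = 2
pos_y_4 = 8
pos_z_4 = 4
height_4 = 4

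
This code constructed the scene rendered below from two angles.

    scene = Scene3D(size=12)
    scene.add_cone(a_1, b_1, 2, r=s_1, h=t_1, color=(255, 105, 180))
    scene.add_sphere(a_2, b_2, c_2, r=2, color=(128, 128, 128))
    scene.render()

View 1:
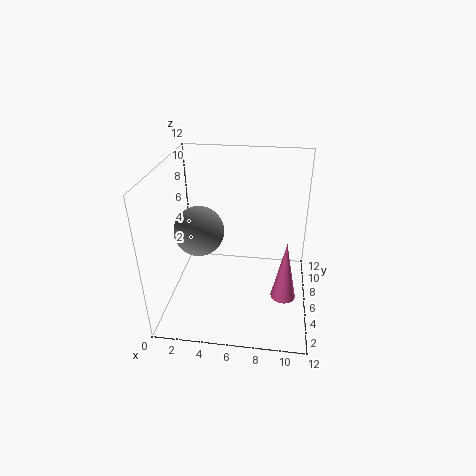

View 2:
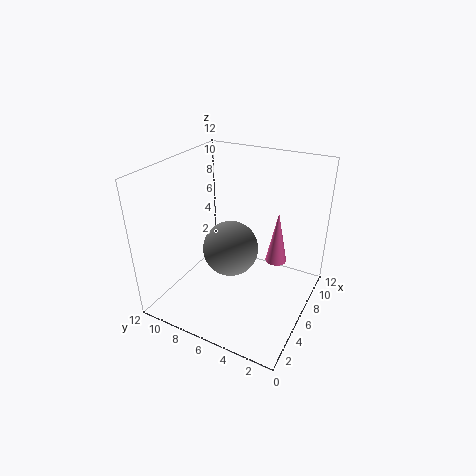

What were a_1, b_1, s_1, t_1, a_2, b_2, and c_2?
a_1 = 10; b_1 = 4; s_1 = 1; t_1 = 5; a_2 = 3; b_2 = 5; c_2 = 7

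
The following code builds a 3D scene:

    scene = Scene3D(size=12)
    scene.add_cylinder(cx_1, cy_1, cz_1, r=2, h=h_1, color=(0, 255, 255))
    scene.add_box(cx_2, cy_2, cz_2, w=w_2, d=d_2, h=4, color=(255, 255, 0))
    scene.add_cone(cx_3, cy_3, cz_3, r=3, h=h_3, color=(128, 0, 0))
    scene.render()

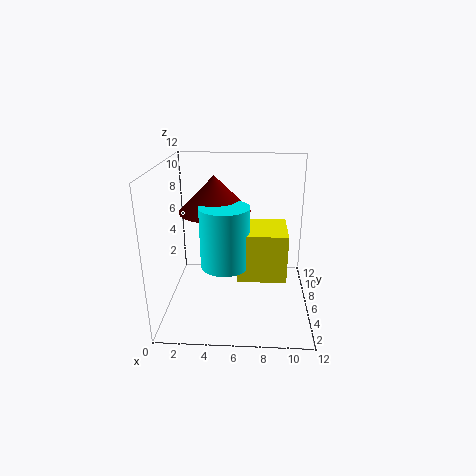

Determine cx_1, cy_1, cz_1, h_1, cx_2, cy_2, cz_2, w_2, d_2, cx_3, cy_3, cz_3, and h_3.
cx_1 = 5, cy_1 = 5, cz_1 = 4, h_1 = 5, cx_2 = 6, cy_2 = 4, cz_2 = 3, w_2 = 4, d_2 = 4, cx_3 = 4, cy_3 = 7, cz_3 = 8, h_3 = 3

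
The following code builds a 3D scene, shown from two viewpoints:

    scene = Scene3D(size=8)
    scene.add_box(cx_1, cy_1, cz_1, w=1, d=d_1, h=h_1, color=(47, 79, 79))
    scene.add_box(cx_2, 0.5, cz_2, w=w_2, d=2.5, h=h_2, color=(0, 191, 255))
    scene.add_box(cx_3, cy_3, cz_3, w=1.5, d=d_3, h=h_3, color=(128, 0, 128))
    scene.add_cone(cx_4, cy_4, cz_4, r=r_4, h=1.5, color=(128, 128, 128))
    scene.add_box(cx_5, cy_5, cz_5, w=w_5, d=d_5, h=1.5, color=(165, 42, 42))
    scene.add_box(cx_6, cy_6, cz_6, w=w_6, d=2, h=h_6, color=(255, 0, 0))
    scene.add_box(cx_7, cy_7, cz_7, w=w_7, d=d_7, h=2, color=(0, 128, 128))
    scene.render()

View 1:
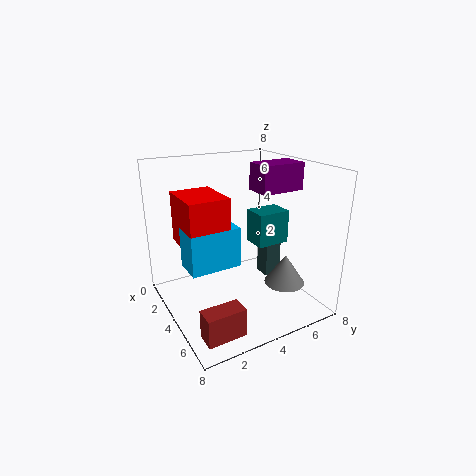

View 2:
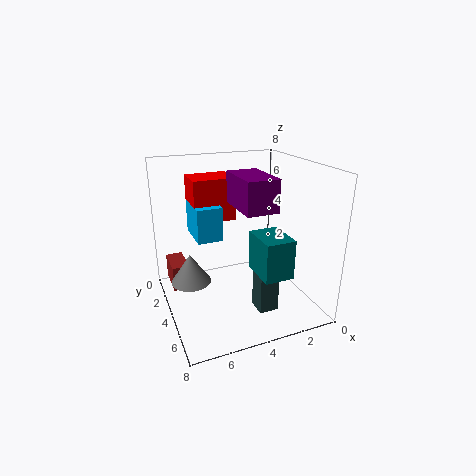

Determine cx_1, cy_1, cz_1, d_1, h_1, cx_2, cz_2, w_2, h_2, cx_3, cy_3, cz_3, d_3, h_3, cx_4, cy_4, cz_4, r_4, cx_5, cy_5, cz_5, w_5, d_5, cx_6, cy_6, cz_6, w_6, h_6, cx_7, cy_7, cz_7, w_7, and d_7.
cx_1 = 3; cy_1 = 6; cz_1 = 1; d_1 = 1; h_1 = 2; cx_2 = 4.5; cz_2 = 3.5; w_2 = 1.5; h_2 = 2; cx_3 = 3.5; cy_3 = 5; cz_3 = 6.5; d_3 = 2.5; h_3 = 1.5; cx_4 = 7; cy_4 = 5; cz_4 = 2.5; r_4 = 1; cx_5 = 6.5; cy_5 = 0.5; cz_5 = 0.5; w_5 = 1; d_5 = 2; cx_6 = 3.5; cy_6 = 0.5; cz_6 = 4.5; w_6 = 2.5; h_6 = 2.5; cx_7 = 2.5; cy_7 = 5.5; cz_7 = 3; w_7 = 1.5; d_7 = 2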